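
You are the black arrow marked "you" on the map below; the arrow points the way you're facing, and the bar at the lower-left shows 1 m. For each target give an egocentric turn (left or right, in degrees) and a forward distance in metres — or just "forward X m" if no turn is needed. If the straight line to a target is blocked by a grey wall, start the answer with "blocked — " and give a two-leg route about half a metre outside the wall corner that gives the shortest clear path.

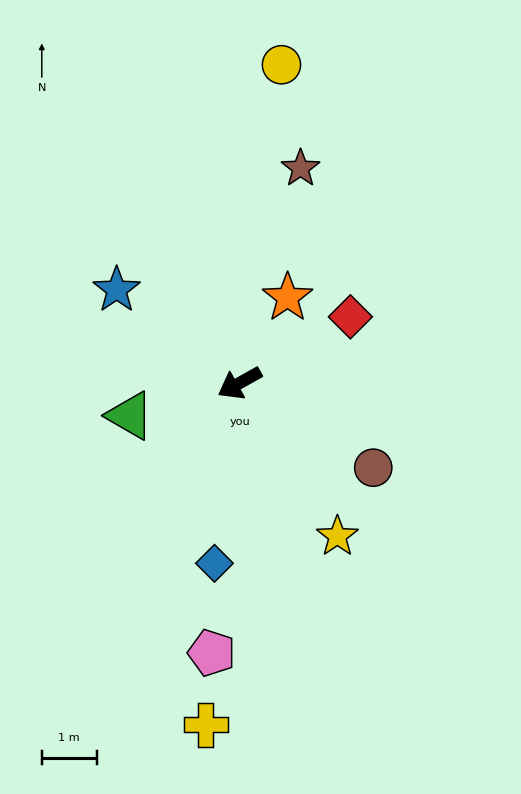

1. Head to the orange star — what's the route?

turn right 149°, forward 1.8 m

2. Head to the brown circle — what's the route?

turn left 118°, forward 2.9 m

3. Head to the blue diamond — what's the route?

turn left 53°, forward 3.3 m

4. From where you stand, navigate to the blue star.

turn right 66°, forward 2.8 m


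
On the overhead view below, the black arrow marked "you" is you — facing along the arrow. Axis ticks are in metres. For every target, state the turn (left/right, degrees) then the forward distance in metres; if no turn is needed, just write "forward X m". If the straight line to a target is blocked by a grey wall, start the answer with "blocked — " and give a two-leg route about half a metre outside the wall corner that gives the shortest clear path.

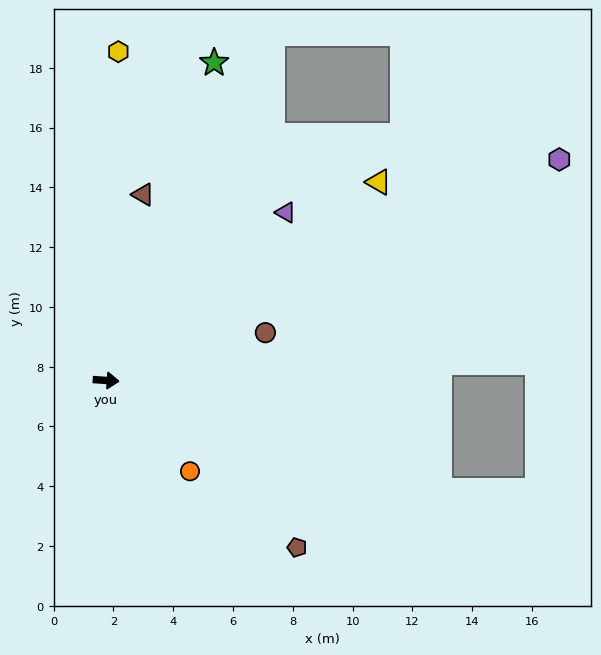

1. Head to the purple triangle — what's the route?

turn left 47°, forward 8.2 m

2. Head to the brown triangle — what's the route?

turn left 83°, forward 6.3 m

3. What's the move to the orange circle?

turn right 43°, forward 4.1 m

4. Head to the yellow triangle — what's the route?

turn left 40°, forward 11.3 m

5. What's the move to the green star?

turn left 75°, forward 11.2 m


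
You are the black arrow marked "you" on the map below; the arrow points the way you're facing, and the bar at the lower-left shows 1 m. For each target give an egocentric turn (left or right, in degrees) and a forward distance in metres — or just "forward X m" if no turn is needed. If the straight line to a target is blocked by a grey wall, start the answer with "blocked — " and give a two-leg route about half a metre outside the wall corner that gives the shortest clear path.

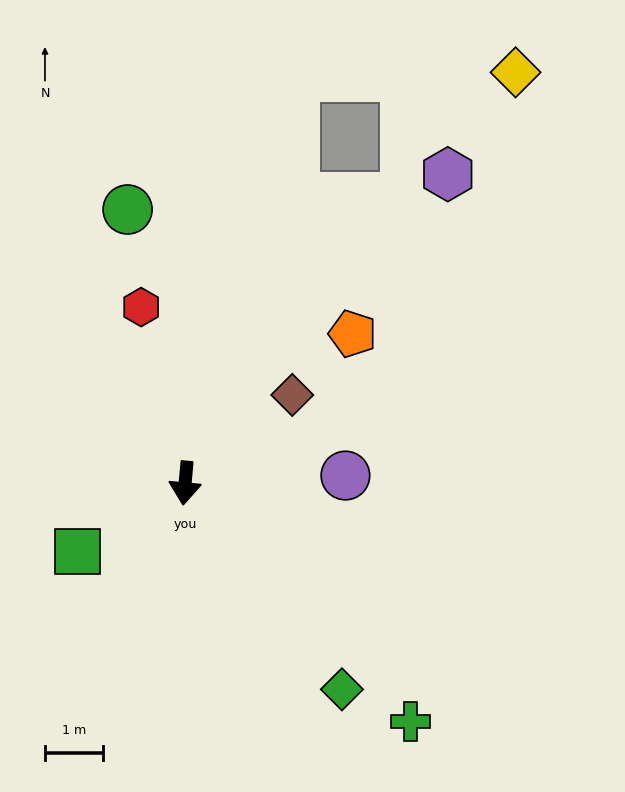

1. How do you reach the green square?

turn right 52°, forward 2.2 m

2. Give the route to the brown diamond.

turn left 135°, forward 2.4 m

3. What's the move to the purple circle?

turn left 98°, forward 2.8 m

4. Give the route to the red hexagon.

turn right 161°, forward 3.1 m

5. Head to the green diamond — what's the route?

turn left 42°, forward 4.5 m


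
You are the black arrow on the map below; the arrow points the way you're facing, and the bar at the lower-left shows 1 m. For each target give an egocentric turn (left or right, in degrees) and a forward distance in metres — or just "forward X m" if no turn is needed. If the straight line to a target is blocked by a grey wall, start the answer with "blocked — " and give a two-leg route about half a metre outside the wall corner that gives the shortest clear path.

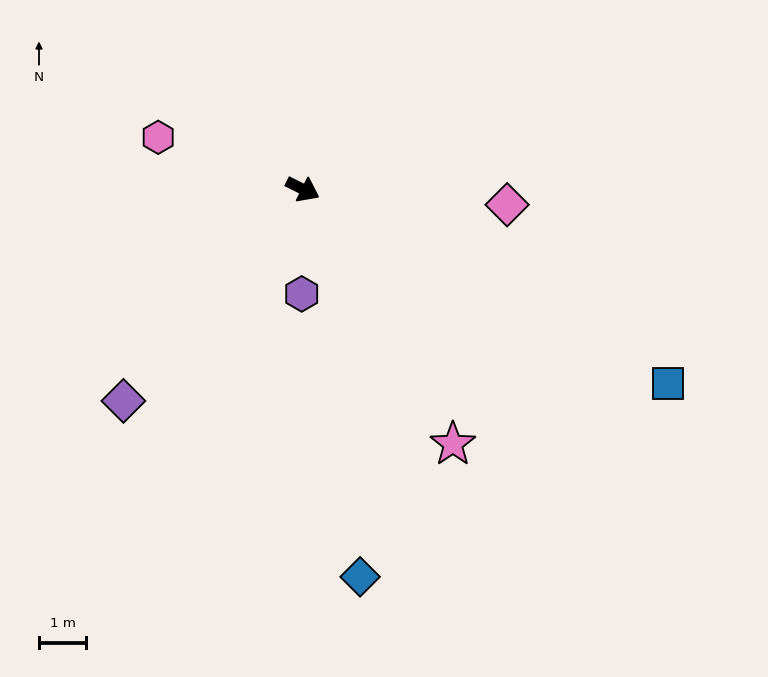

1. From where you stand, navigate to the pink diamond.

turn left 22°, forward 4.4 m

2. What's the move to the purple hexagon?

turn right 64°, forward 2.2 m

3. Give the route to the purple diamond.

turn right 104°, forward 5.9 m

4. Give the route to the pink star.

turn right 33°, forward 6.3 m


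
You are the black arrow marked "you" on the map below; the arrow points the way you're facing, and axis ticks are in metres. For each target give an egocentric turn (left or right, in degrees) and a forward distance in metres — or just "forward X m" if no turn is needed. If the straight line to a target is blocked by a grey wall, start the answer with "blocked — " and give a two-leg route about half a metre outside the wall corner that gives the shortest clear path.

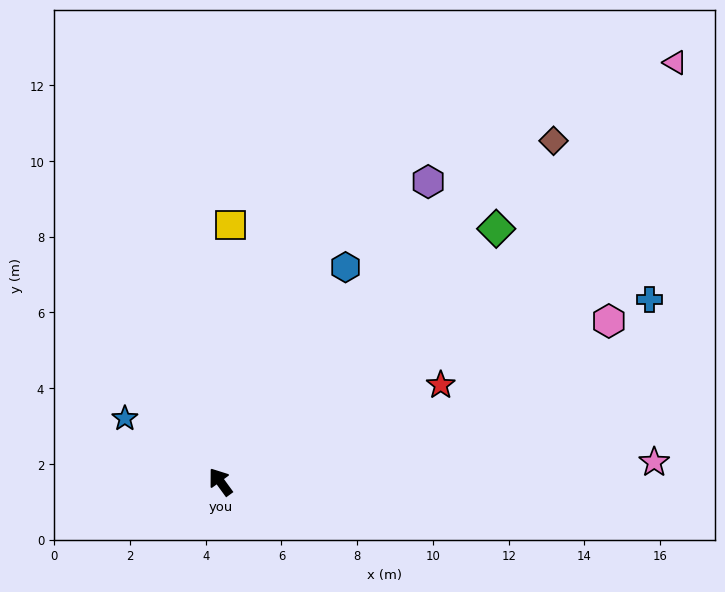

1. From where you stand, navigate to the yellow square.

turn right 38°, forward 6.8 m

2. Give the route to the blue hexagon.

turn right 66°, forward 6.6 m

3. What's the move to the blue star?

turn left 20°, forward 3.0 m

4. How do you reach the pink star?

turn right 123°, forward 11.5 m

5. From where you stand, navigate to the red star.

turn right 102°, forward 6.4 m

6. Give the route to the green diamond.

turn right 84°, forward 9.9 m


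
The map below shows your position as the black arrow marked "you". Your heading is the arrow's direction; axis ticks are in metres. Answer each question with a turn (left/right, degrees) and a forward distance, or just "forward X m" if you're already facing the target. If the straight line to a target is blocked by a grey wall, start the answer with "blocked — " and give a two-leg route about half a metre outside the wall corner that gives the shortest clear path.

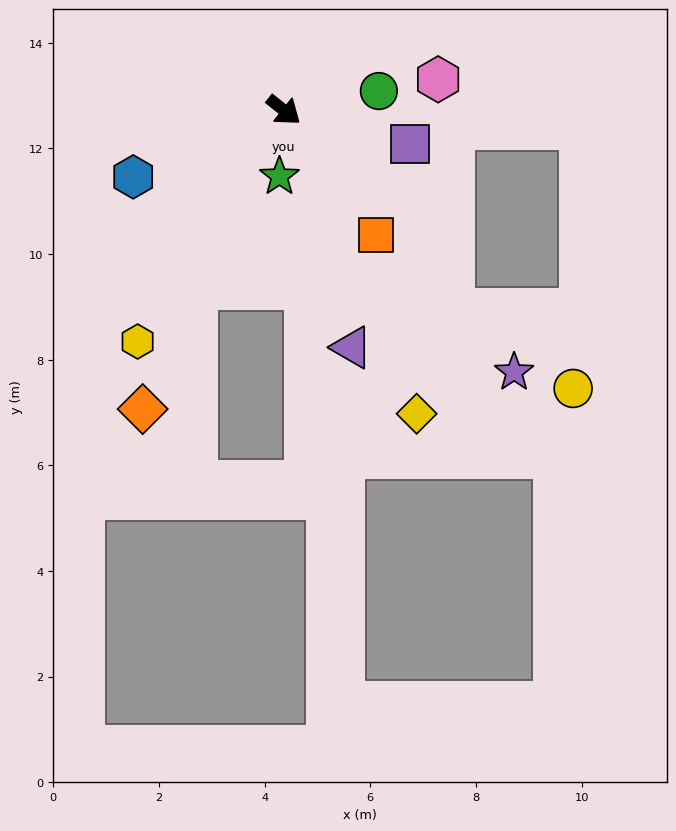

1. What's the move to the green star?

turn right 55°, forward 1.3 m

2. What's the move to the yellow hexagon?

turn right 84°, forward 5.2 m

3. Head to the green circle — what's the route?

turn left 50°, forward 1.8 m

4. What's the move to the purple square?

turn left 23°, forward 2.5 m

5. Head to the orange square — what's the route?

turn right 15°, forward 2.9 m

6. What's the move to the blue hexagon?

turn right 118°, forward 3.1 m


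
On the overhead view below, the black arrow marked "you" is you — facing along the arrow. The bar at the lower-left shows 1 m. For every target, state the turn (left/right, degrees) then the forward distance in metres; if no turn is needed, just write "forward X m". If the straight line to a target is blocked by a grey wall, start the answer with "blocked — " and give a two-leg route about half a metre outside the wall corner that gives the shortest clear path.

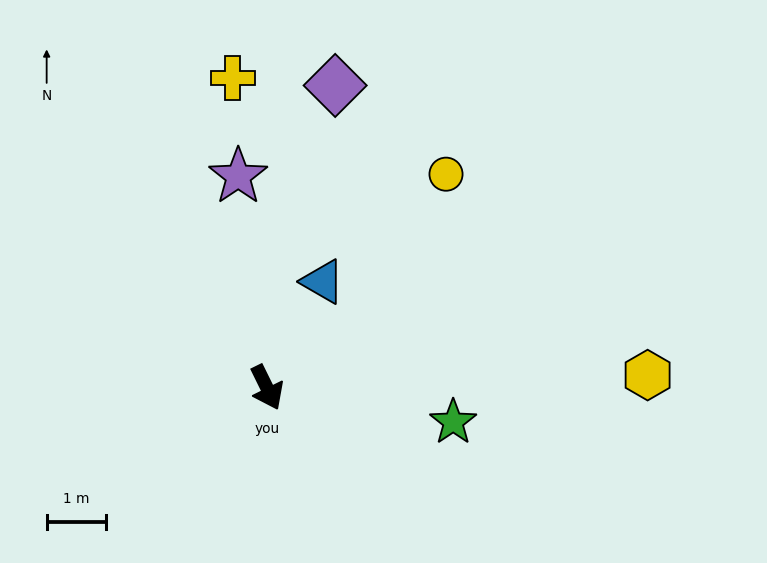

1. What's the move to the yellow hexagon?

turn left 66°, forward 6.4 m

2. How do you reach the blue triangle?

turn left 126°, forward 2.0 m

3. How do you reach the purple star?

turn left 162°, forward 3.6 m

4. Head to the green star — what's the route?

turn left 53°, forward 3.2 m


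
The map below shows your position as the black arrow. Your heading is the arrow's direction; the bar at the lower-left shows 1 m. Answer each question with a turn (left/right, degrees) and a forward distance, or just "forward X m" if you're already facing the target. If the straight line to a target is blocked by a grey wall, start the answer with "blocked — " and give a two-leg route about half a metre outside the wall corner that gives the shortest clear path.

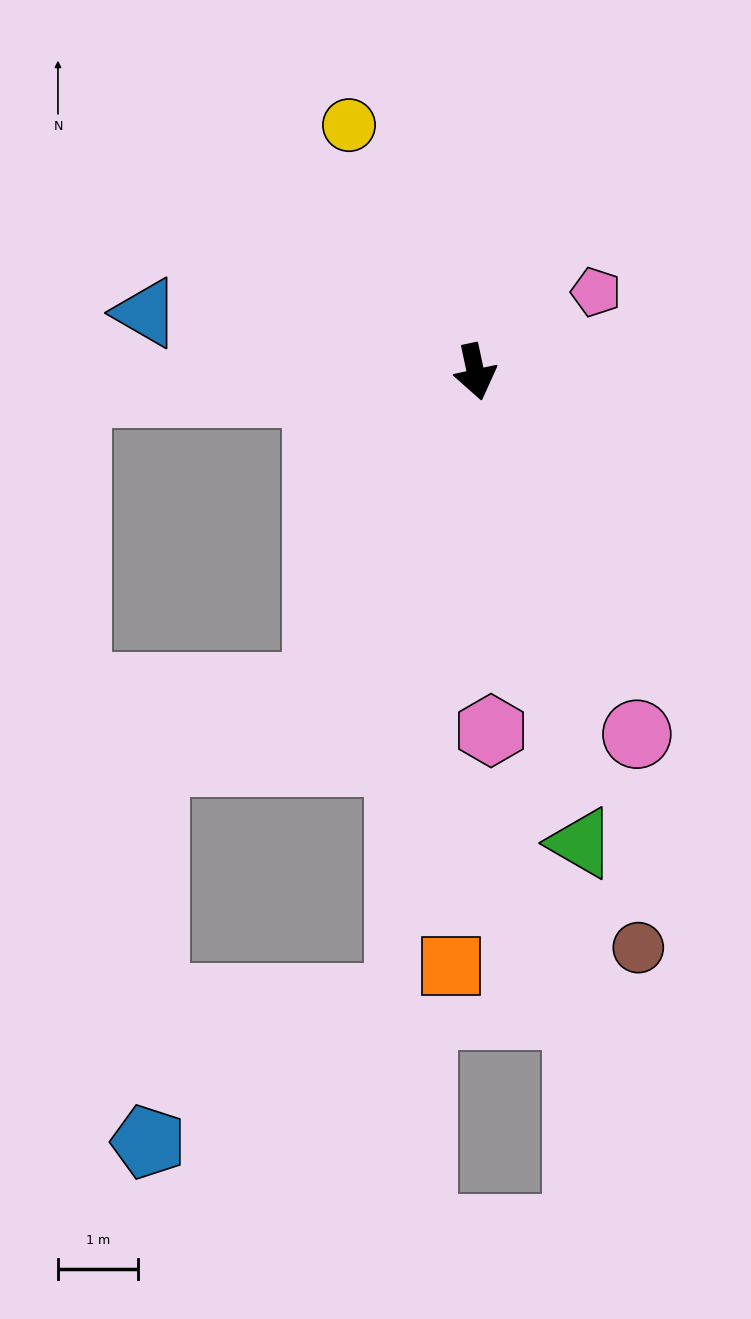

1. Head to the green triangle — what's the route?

forward 6.1 m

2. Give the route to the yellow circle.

turn right 165°, forward 3.5 m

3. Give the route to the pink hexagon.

turn right 10°, forward 4.5 m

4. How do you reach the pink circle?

turn left 12°, forward 5.0 m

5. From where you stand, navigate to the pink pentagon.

turn left 111°, forward 1.8 m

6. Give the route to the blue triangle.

turn right 112°, forward 4.2 m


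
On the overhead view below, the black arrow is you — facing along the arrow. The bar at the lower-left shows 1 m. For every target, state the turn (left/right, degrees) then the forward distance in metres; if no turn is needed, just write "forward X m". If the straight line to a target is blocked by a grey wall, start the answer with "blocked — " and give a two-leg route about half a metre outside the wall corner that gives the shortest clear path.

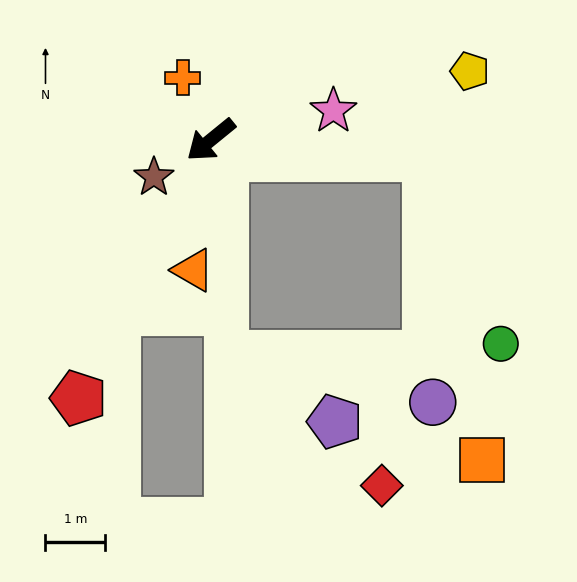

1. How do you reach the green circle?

blocked — turn left 137°, forward 3.7 m, then turn right 65°, forward 3.4 m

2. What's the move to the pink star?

turn left 154°, forward 2.1 m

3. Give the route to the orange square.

blocked — turn left 137°, forward 3.7 m, then turn right 76°, forward 5.2 m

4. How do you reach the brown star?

turn right 6°, forward 1.1 m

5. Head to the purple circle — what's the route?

blocked — turn left 137°, forward 3.7 m, then turn right 85°, forward 4.1 m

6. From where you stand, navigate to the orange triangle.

turn left 43°, forward 2.2 m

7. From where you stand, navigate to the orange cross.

turn right 105°, forward 1.1 m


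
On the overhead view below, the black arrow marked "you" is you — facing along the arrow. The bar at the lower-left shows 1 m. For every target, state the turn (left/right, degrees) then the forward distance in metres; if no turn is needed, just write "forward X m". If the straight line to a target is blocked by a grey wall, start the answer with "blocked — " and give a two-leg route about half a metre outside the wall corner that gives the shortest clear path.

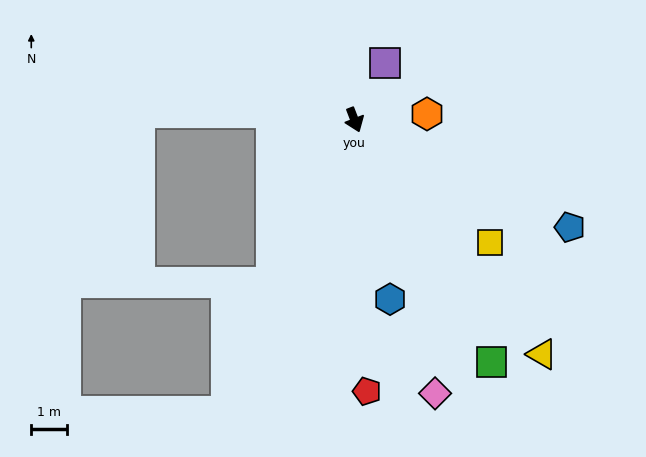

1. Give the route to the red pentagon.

turn right 18°, forward 7.7 m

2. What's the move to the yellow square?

turn left 27°, forward 5.1 m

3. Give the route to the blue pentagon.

turn left 42°, forward 6.8 m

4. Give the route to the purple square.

turn left 131°, forward 1.8 m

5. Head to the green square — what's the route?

turn left 8°, forward 7.8 m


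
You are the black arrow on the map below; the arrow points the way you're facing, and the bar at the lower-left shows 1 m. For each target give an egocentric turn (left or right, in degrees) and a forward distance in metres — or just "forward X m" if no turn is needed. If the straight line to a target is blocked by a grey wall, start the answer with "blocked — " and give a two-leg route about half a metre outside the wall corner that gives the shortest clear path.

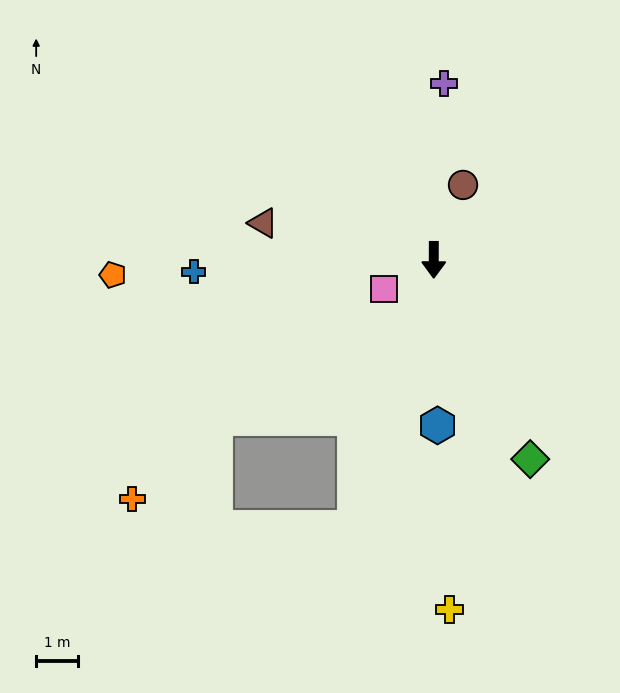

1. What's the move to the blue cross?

turn right 87°, forward 5.7 m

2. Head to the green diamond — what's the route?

turn left 26°, forward 5.3 m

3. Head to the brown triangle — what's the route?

turn right 102°, forward 4.1 m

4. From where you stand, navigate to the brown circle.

turn left 159°, forward 1.9 m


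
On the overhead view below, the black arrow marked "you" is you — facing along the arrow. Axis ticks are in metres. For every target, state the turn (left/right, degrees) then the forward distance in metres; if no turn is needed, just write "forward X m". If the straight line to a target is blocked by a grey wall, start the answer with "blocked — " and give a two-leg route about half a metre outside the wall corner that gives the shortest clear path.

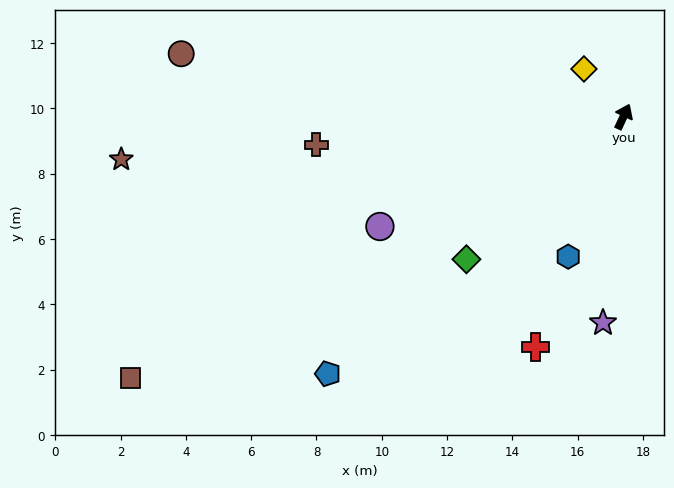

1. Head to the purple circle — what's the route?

turn left 139°, forward 8.2 m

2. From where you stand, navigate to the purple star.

turn right 161°, forward 6.3 m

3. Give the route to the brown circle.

turn left 107°, forward 13.7 m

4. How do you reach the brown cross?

turn left 120°, forward 9.4 m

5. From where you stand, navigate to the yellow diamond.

turn left 65°, forward 1.9 m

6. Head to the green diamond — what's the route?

turn left 157°, forward 6.5 m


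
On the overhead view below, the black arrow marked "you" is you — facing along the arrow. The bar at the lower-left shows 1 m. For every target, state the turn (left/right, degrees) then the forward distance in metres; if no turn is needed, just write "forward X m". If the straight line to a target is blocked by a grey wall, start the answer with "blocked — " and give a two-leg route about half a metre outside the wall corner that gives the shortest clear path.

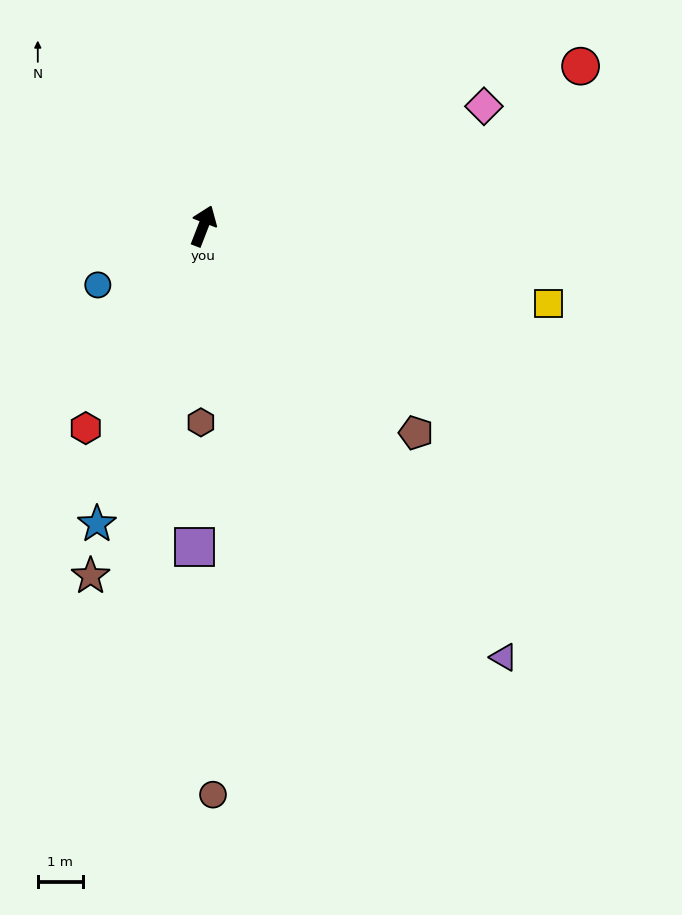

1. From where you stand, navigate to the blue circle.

turn left 140°, forward 2.7 m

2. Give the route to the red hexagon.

turn left 171°, forward 5.2 m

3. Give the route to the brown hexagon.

turn right 159°, forward 4.4 m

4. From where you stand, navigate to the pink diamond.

turn right 46°, forward 6.8 m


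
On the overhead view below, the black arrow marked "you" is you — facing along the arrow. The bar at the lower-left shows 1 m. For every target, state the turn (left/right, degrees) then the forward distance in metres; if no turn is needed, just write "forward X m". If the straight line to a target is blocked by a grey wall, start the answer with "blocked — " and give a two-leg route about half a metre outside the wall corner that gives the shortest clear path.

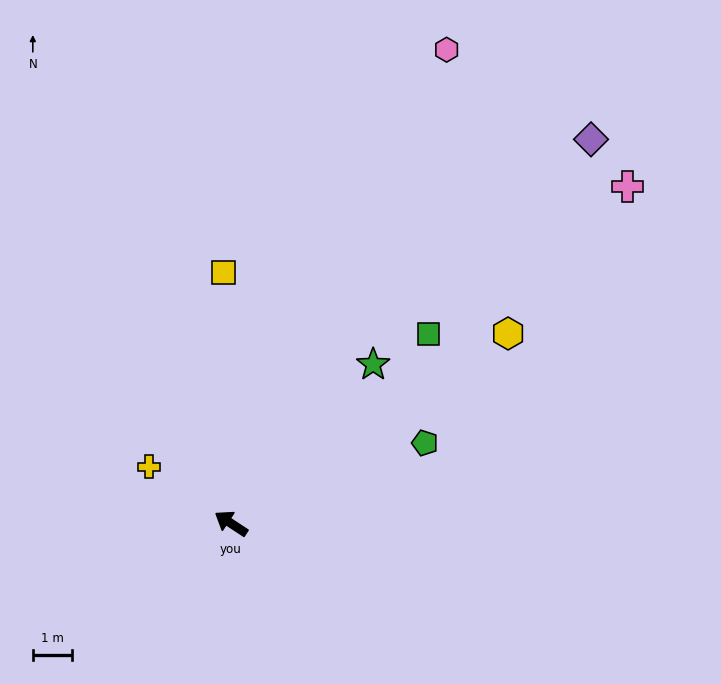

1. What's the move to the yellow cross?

forward 2.6 m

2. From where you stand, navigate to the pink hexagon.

turn right 81°, forward 13.4 m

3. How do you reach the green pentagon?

turn right 124°, forward 5.4 m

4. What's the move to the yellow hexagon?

turn right 112°, forward 8.7 m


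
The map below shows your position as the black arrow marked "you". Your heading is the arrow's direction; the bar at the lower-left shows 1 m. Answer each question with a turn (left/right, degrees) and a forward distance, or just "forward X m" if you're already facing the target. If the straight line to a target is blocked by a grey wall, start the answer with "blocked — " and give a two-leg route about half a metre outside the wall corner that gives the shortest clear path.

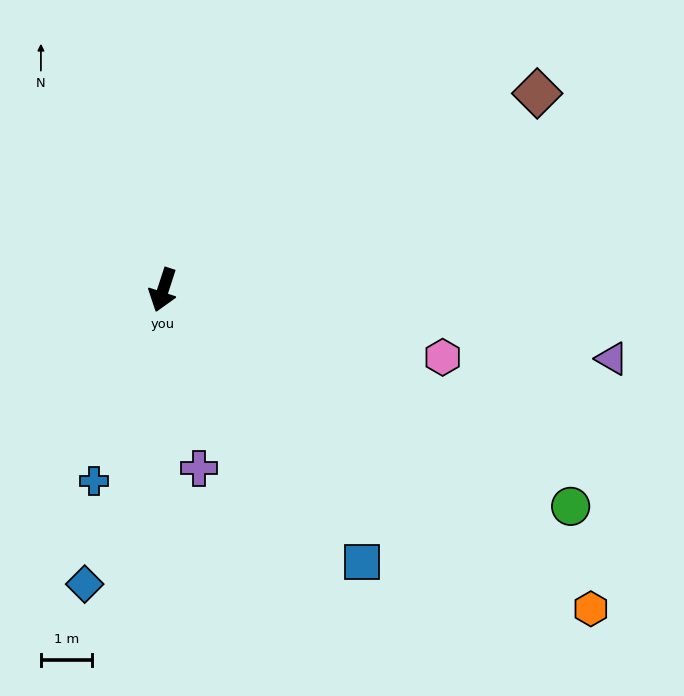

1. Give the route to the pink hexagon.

turn left 94°, forward 5.7 m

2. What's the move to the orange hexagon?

turn left 71°, forward 10.5 m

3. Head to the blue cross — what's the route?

forward 4.0 m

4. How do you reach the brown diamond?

turn left 136°, forward 8.3 m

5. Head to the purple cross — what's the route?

turn left 29°, forward 3.6 m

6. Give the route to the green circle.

turn left 80°, forward 9.1 m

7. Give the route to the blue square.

turn left 54°, forward 6.6 m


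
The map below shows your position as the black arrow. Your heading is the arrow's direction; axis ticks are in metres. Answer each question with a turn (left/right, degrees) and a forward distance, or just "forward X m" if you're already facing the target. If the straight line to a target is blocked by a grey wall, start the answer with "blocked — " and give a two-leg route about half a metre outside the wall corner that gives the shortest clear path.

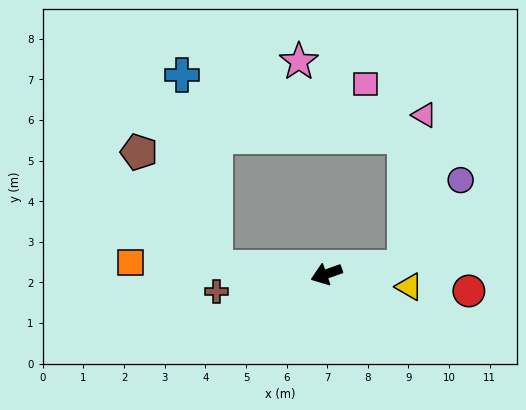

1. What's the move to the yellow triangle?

turn left 152°, forward 2.1 m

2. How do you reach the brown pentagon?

blocked — turn right 23°, forward 2.7 m, then turn right 53°, forward 3.4 m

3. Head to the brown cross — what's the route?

turn right 11°, forward 2.7 m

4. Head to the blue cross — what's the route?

blocked — turn right 23°, forward 2.7 m, then turn right 77°, forward 4.8 m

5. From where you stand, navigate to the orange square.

turn right 23°, forward 4.8 m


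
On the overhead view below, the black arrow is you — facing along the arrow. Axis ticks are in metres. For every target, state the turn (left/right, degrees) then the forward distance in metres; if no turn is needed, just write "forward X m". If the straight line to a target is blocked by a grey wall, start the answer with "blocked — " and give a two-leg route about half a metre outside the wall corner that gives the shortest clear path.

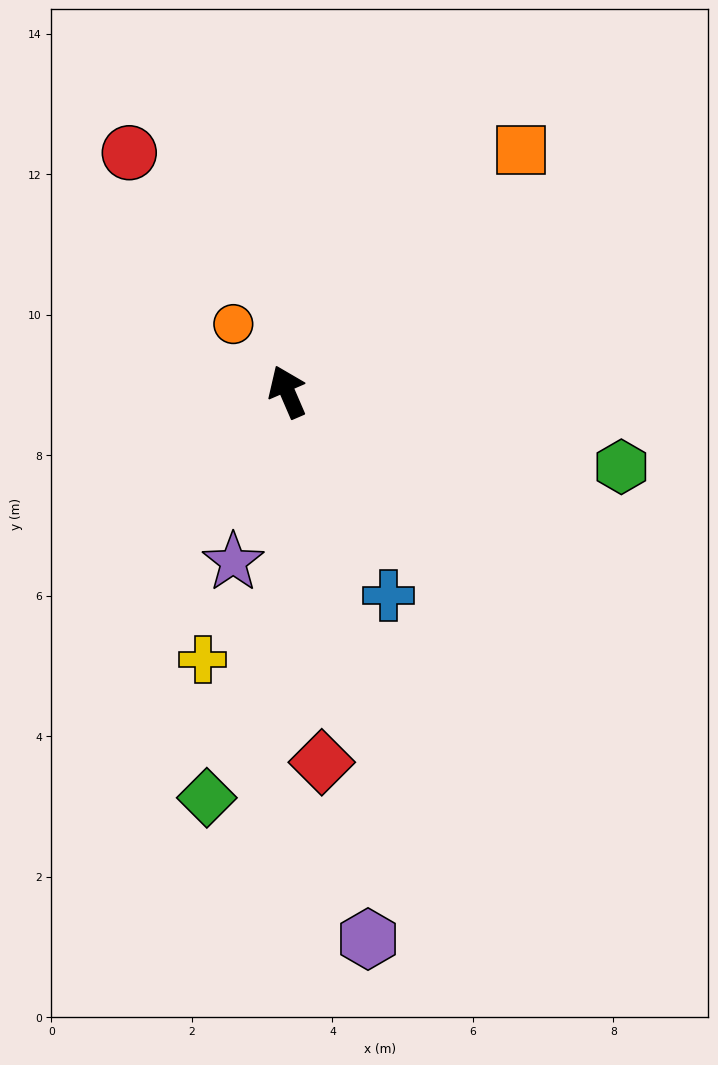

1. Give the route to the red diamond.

turn left 162°, forward 5.3 m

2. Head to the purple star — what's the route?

turn left 139°, forward 2.5 m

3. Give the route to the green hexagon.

turn right 126°, forward 4.9 m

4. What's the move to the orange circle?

turn left 15°, forward 1.2 m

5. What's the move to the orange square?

turn right 67°, forward 4.8 m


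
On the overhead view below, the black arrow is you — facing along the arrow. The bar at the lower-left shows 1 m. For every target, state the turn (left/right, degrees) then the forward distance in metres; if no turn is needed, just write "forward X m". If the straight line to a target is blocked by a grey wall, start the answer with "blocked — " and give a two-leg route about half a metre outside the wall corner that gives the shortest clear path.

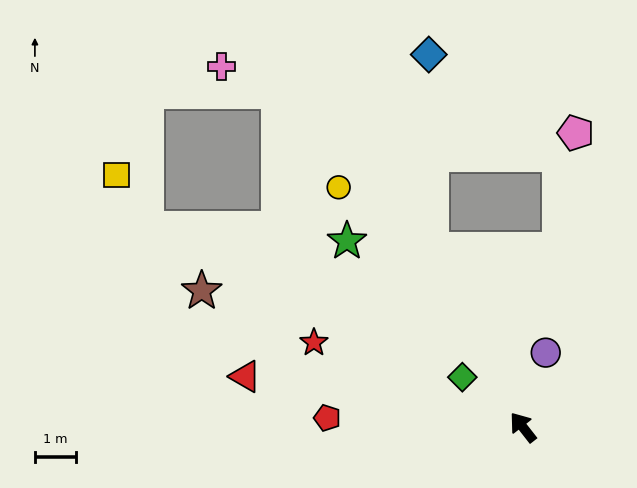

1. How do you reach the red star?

turn left 30°, forward 5.5 m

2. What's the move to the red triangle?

turn left 42°, forward 6.9 m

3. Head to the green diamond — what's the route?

turn left 12°, forward 1.9 m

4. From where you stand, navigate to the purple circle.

turn right 55°, forward 1.9 m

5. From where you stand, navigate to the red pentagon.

turn left 49°, forward 4.8 m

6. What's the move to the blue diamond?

blocked — turn right 11°, forward 4.8 m, then turn right 26°, forward 4.8 m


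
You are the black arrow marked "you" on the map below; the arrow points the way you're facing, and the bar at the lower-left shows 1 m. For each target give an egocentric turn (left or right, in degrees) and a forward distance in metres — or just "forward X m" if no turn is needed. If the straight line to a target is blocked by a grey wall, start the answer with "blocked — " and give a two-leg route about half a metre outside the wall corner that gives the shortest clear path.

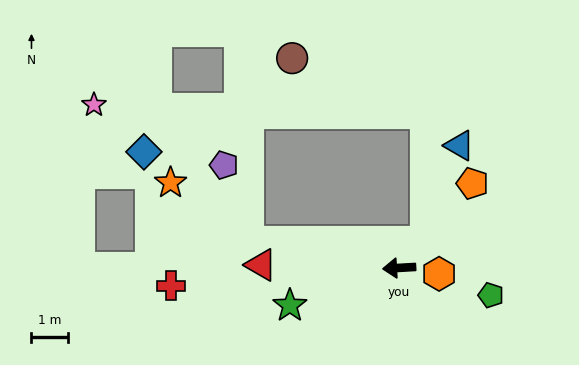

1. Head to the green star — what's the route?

turn left 16°, forward 3.2 m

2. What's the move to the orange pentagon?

turn right 134°, forward 3.1 m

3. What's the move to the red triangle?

turn right 5°, forward 3.8 m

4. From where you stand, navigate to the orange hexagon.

turn left 168°, forward 1.1 m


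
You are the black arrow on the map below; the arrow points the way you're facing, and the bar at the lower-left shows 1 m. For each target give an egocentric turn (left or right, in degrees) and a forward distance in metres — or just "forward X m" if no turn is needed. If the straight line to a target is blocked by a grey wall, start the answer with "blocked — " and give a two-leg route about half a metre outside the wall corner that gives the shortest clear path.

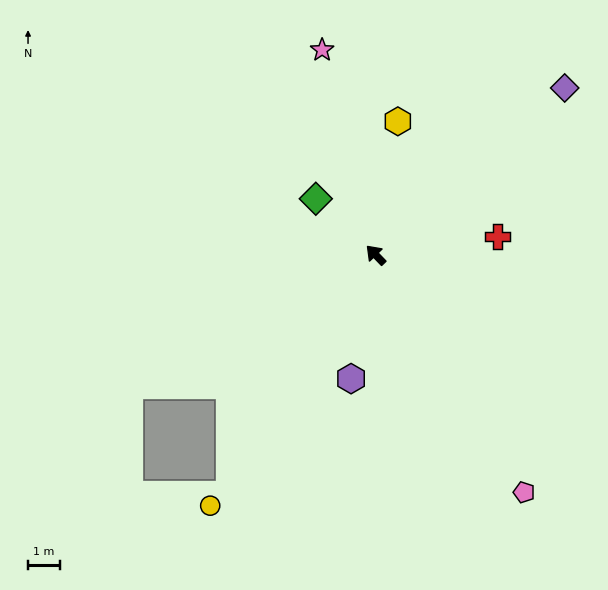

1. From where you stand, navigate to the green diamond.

turn left 3°, forward 2.6 m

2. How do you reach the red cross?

turn right 125°, forward 3.9 m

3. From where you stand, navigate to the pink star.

turn right 29°, forward 6.6 m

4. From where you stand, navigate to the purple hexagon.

turn left 125°, forward 3.9 m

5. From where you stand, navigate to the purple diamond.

turn right 93°, forward 7.9 m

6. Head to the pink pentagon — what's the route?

turn left 168°, forward 8.8 m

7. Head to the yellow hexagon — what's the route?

turn right 53°, forward 4.2 m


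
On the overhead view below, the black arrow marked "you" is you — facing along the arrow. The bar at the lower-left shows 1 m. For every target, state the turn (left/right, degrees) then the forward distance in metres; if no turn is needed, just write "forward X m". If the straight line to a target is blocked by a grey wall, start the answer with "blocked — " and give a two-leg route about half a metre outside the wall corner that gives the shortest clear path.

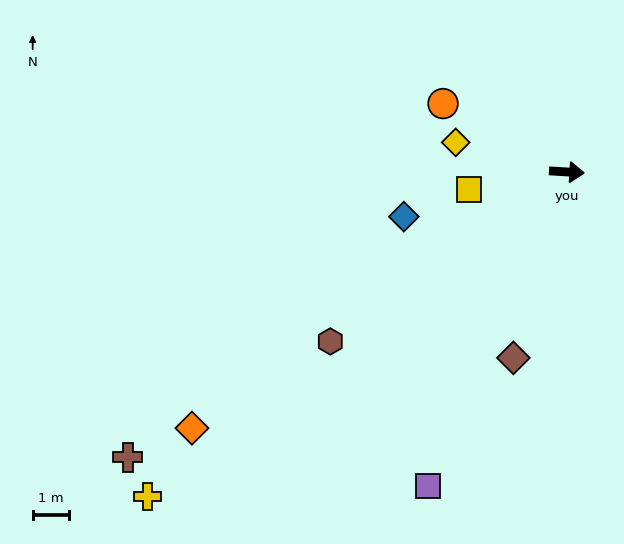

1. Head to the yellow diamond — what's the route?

turn left 169°, forward 3.1 m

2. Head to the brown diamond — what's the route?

turn right 103°, forward 5.3 m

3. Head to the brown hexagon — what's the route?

turn right 141°, forward 7.9 m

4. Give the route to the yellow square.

turn right 166°, forward 2.7 m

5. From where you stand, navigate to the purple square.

turn right 110°, forward 9.3 m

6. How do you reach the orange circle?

turn left 155°, forward 3.8 m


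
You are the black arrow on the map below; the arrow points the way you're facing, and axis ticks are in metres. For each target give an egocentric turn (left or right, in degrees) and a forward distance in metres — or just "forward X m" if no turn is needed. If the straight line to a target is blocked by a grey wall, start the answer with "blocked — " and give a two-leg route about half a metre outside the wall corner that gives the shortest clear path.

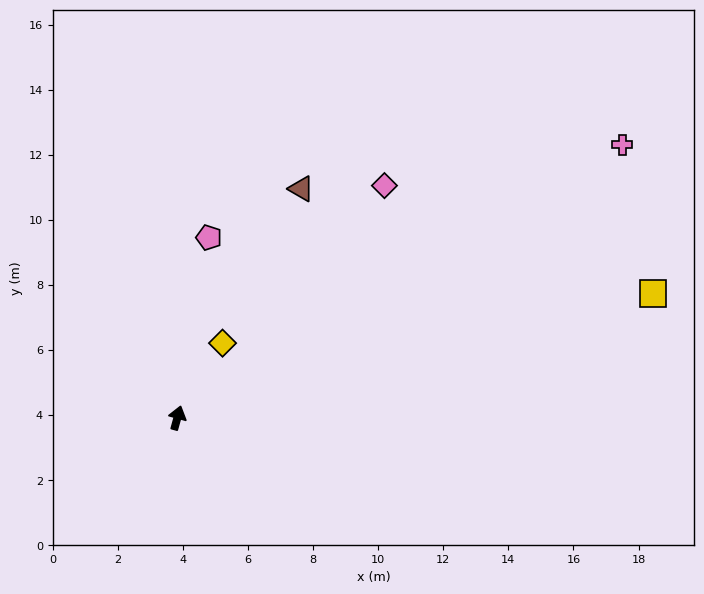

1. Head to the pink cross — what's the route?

turn right 43°, forward 16.0 m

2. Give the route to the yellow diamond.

turn right 16°, forward 2.7 m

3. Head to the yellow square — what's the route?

turn right 60°, forward 15.1 m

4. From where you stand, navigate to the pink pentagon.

turn left 6°, forward 5.6 m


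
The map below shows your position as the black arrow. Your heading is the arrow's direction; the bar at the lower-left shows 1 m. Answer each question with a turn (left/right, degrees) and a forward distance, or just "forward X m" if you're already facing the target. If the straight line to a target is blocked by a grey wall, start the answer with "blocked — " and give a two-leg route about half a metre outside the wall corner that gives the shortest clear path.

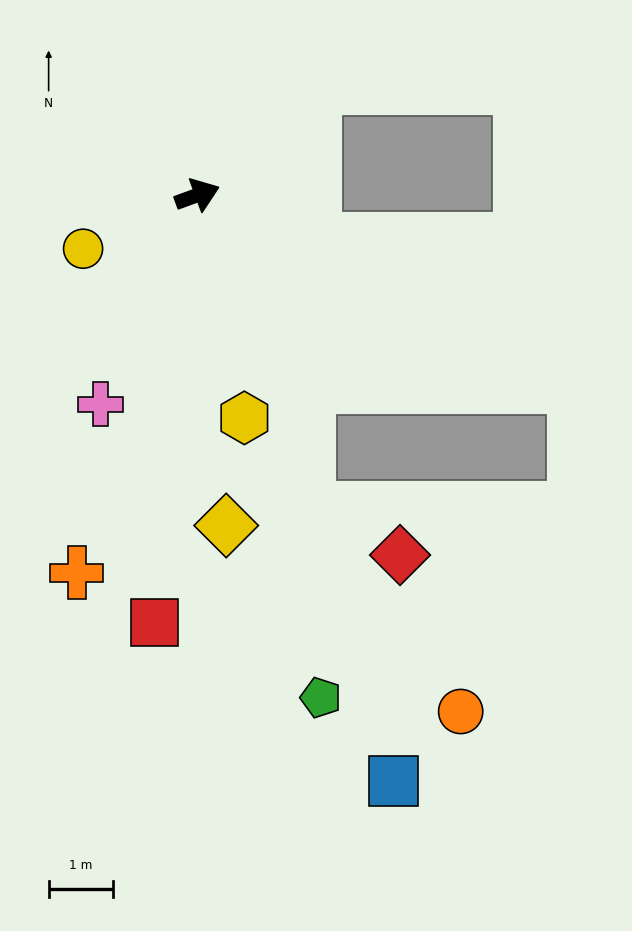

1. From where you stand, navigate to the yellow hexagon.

turn right 98°, forward 3.5 m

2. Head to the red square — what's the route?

turn right 116°, forward 6.6 m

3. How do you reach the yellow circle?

turn right 175°, forward 1.9 m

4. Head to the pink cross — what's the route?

turn right 135°, forward 3.6 m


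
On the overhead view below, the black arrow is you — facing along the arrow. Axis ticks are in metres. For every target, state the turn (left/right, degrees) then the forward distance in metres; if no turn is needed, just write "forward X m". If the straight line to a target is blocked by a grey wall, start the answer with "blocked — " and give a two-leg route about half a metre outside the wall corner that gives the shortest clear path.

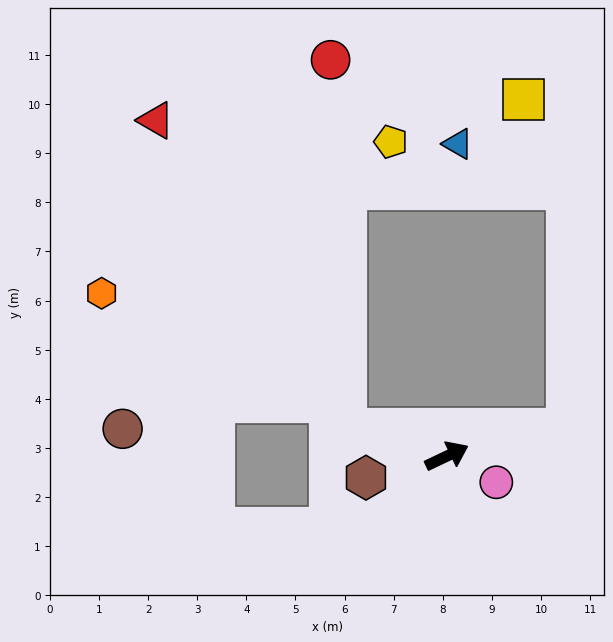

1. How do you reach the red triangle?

blocked — turn left 140°, forward 2.1 m, then turn right 44°, forward 7.4 m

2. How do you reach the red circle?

blocked — turn left 140°, forward 2.1 m, then turn right 73°, forward 7.5 m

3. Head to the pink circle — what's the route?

turn right 53°, forward 1.1 m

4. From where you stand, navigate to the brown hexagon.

turn left 169°, forward 1.7 m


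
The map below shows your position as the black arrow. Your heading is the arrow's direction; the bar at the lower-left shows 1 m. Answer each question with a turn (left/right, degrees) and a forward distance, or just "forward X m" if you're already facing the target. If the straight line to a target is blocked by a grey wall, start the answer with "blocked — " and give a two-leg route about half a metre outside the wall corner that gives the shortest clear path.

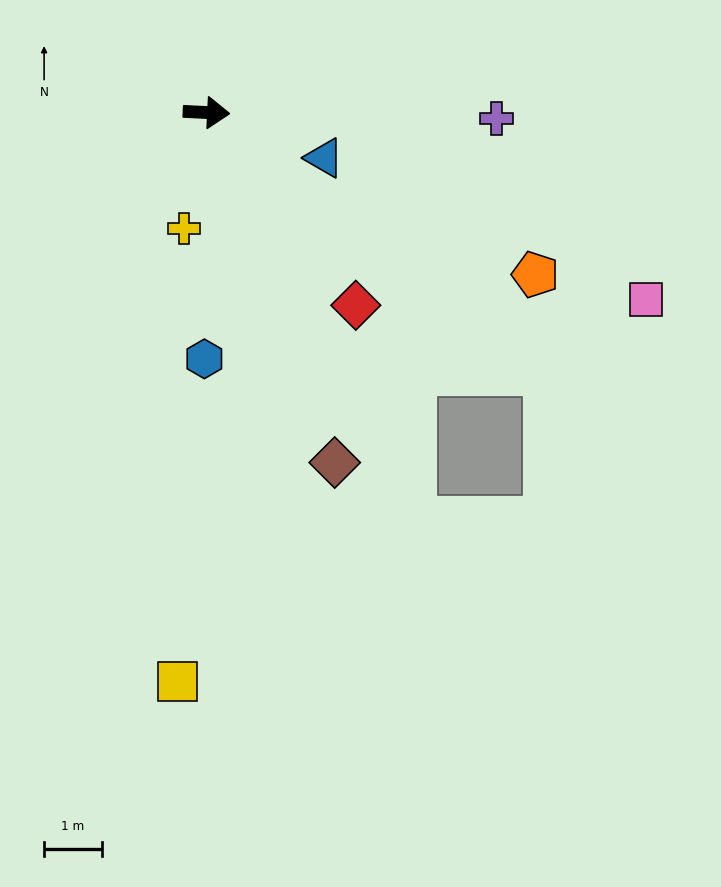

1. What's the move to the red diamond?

turn right 49°, forward 4.2 m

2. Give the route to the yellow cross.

turn right 98°, forward 2.1 m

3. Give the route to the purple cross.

forward 5.0 m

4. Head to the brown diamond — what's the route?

turn right 67°, forward 6.5 m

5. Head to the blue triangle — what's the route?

turn right 18°, forward 2.2 m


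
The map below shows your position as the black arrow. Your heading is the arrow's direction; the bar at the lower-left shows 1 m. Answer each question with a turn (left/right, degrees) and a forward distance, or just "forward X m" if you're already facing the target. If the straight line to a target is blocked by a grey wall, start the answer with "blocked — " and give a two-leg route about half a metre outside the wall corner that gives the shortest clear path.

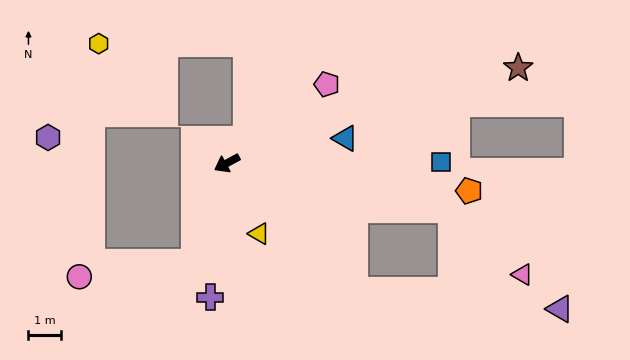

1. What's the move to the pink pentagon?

turn right 170°, forward 3.9 m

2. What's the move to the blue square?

turn left 152°, forward 6.6 m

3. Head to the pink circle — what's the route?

blocked — turn left 43°, forward 3.2 m, then turn right 64°, forward 3.6 m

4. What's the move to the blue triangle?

turn left 163°, forward 3.7 m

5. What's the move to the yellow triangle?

turn left 86°, forward 2.4 m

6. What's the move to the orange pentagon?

turn left 145°, forward 7.5 m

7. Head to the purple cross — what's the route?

turn left 55°, forward 4.2 m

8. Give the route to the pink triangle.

blocked — turn left 140°, forward 7.1 m, then turn right 31°, forward 3.0 m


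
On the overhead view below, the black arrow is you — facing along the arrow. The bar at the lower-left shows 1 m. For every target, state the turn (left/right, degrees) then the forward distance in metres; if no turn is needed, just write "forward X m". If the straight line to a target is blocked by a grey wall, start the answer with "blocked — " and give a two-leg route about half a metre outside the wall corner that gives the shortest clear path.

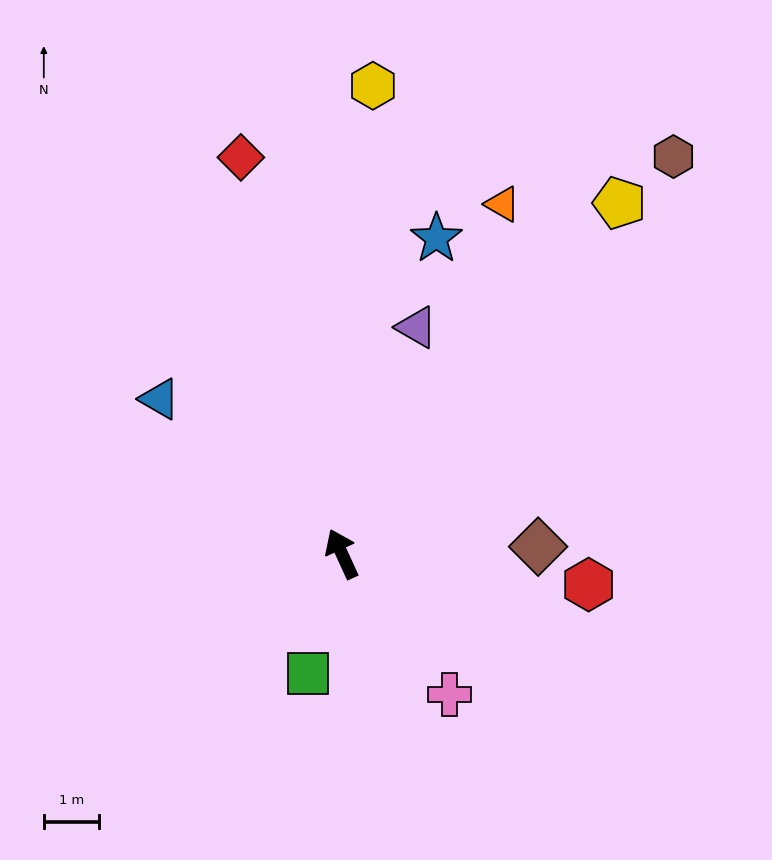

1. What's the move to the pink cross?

turn right 167°, forward 3.2 m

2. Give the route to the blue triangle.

turn left 25°, forward 4.3 m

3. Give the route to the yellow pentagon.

turn right 63°, forward 8.0 m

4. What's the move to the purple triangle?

turn right 43°, forward 4.3 m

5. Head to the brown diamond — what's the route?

turn right 113°, forward 3.5 m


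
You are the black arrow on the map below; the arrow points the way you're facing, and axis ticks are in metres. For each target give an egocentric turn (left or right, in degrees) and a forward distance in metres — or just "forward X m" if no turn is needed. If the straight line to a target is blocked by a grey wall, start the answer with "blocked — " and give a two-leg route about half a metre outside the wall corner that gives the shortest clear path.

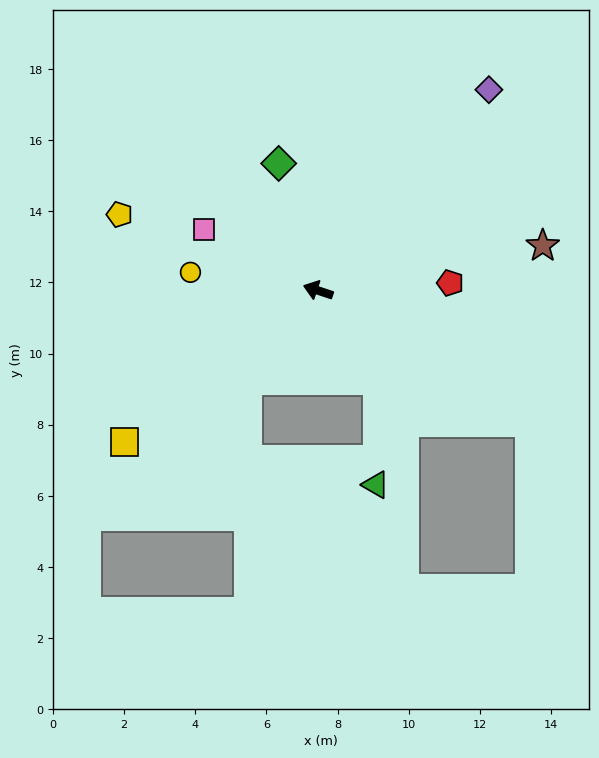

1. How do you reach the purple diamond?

turn right 112°, forward 7.4 m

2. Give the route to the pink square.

turn right 10°, forward 3.6 m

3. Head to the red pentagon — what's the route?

turn right 158°, forward 3.7 m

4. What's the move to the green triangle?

blocked — turn left 142°, forward 3.0 m, then turn right 35°, forward 2.9 m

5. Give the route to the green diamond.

turn right 54°, forward 3.7 m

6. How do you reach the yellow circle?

turn left 10°, forward 3.6 m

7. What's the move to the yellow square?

turn left 56°, forward 6.9 m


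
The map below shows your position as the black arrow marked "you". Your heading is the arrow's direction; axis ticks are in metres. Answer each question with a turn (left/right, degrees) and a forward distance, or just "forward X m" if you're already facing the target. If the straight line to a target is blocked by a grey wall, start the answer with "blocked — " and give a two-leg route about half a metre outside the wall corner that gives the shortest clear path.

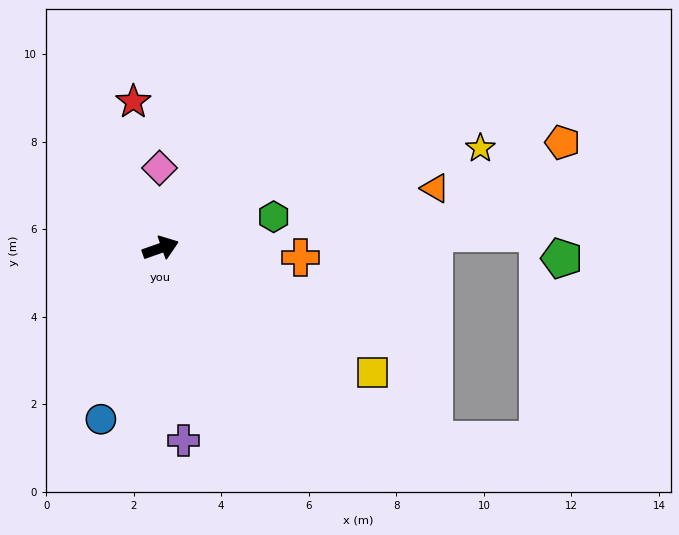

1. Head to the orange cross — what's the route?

turn right 23°, forward 3.2 m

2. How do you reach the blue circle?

turn right 129°, forward 4.1 m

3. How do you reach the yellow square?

turn right 50°, forward 5.6 m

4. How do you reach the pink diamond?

turn left 71°, forward 1.8 m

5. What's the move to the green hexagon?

turn right 4°, forward 2.7 m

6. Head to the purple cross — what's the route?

turn right 103°, forward 4.4 m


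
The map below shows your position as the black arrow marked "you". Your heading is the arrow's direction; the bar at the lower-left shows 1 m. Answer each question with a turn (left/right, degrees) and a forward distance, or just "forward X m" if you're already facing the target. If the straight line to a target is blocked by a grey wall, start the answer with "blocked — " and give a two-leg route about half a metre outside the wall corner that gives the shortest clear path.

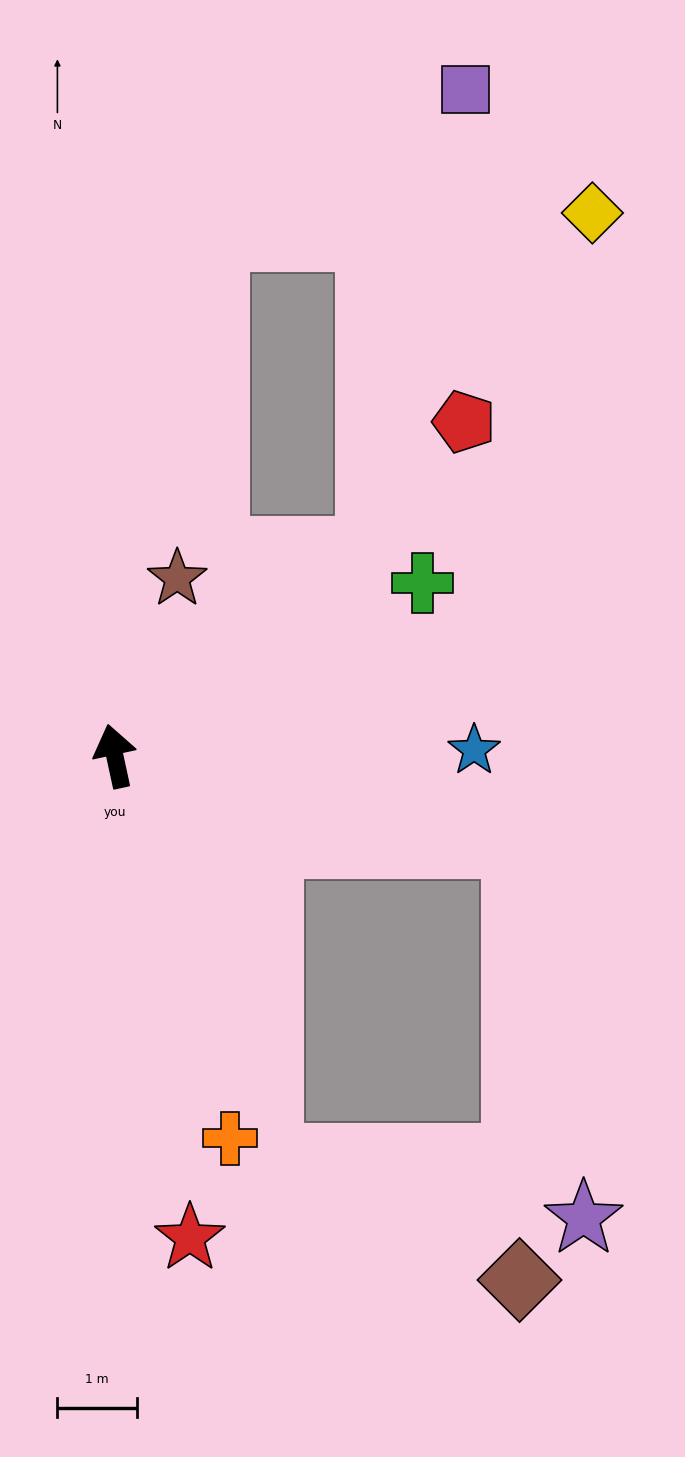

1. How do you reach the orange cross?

turn right 175°, forward 5.0 m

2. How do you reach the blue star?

turn right 101°, forward 4.5 m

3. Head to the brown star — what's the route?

turn right 32°, forward 2.4 m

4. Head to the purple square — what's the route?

blocked — turn right 63°, forward 4.1 m, then turn left 39°, forward 5.9 m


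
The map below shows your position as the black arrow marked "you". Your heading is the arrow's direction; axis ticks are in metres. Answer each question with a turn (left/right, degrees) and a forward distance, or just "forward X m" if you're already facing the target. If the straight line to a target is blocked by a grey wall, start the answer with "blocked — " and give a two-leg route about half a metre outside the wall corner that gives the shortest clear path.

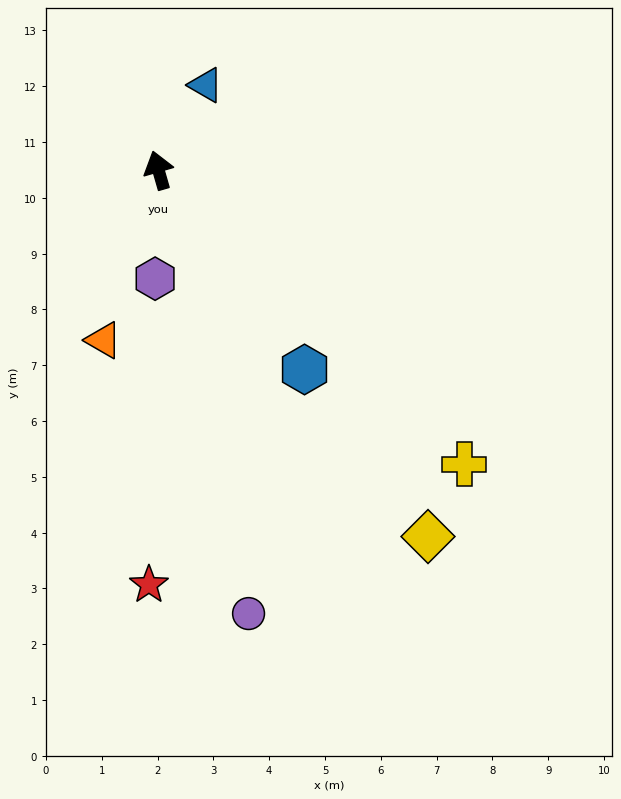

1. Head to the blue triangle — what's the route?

turn right 45°, forward 1.7 m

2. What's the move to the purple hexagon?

turn left 162°, forward 1.9 m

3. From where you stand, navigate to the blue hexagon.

turn right 160°, forward 4.4 m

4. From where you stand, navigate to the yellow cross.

turn right 150°, forward 7.6 m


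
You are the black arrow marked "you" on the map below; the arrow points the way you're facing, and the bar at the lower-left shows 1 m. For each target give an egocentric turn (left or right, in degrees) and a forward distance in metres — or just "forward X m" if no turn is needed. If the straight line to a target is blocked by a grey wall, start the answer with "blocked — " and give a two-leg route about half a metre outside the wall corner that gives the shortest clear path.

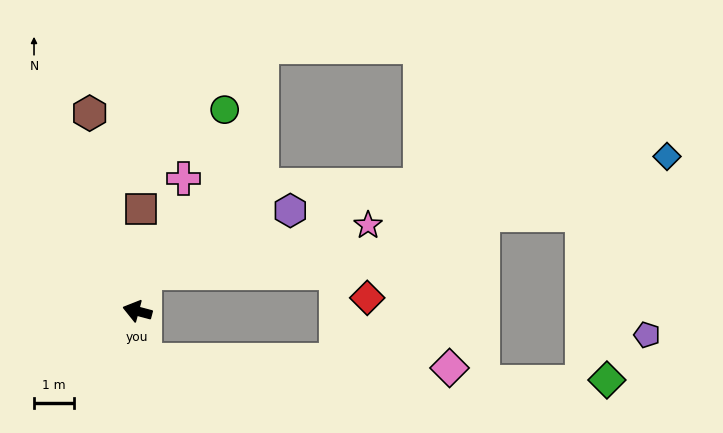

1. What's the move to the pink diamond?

blocked — turn left 113°, forward 1.2 m, then turn left 80°, forward 7.6 m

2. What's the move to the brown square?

turn right 77°, forward 2.5 m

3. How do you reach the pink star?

blocked — turn right 85°, forward 1.0 m, then turn right 68°, forward 5.7 m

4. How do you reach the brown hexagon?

turn right 62°, forward 5.0 m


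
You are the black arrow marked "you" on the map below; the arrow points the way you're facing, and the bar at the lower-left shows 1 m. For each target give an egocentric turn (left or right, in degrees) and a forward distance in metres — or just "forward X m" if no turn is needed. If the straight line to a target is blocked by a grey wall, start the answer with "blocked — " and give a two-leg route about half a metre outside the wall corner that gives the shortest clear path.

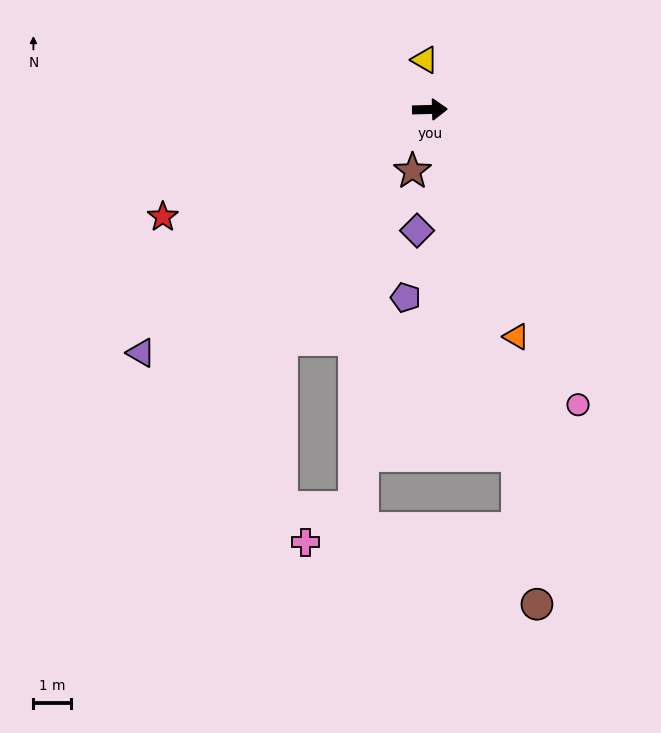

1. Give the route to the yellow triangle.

turn left 94°, forward 1.3 m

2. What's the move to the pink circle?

turn right 65°, forward 8.8 m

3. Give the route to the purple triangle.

turn right 141°, forward 10.1 m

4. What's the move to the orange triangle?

turn right 71°, forward 6.5 m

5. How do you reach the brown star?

turn right 107°, forward 1.7 m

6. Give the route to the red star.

turn right 160°, forward 7.7 m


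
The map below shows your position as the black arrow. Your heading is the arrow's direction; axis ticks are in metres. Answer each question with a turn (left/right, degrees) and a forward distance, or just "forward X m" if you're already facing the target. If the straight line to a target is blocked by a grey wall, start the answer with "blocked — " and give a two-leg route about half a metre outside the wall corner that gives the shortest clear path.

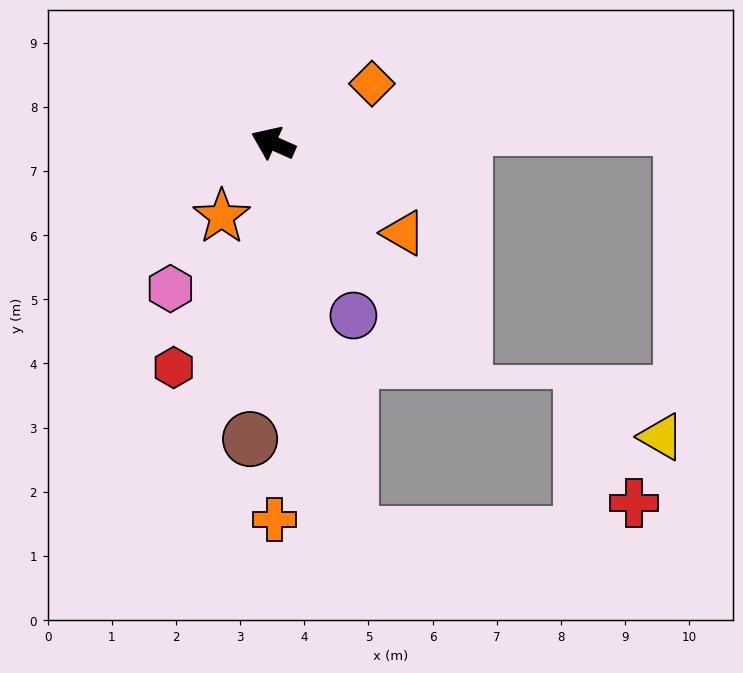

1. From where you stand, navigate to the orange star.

turn left 79°, forward 1.4 m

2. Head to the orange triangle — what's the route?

turn left 169°, forward 2.5 m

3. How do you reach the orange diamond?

turn right 125°, forward 1.8 m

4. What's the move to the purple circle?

turn left 139°, forward 3.0 m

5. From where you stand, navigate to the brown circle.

turn left 109°, forward 4.6 m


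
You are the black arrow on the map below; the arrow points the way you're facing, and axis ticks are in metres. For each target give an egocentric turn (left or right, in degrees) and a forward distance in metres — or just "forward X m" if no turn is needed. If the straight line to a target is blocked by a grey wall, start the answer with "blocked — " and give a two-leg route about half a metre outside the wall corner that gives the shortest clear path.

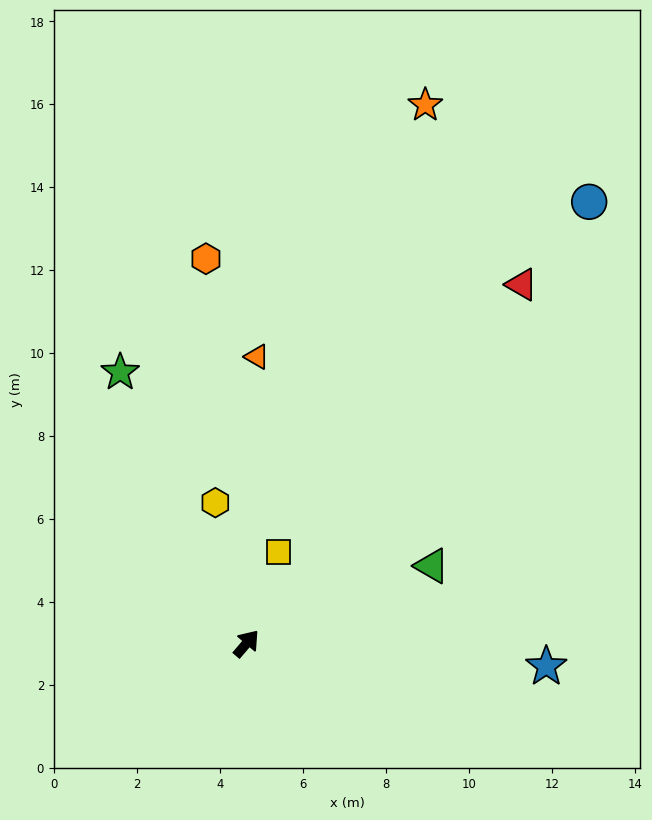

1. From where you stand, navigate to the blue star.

turn right 54°, forward 7.3 m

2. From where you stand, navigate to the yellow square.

turn left 21°, forward 2.3 m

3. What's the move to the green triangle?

turn right 27°, forward 4.8 m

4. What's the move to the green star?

turn left 65°, forward 7.2 m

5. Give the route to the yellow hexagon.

turn left 53°, forward 3.5 m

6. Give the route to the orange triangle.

turn left 38°, forward 6.9 m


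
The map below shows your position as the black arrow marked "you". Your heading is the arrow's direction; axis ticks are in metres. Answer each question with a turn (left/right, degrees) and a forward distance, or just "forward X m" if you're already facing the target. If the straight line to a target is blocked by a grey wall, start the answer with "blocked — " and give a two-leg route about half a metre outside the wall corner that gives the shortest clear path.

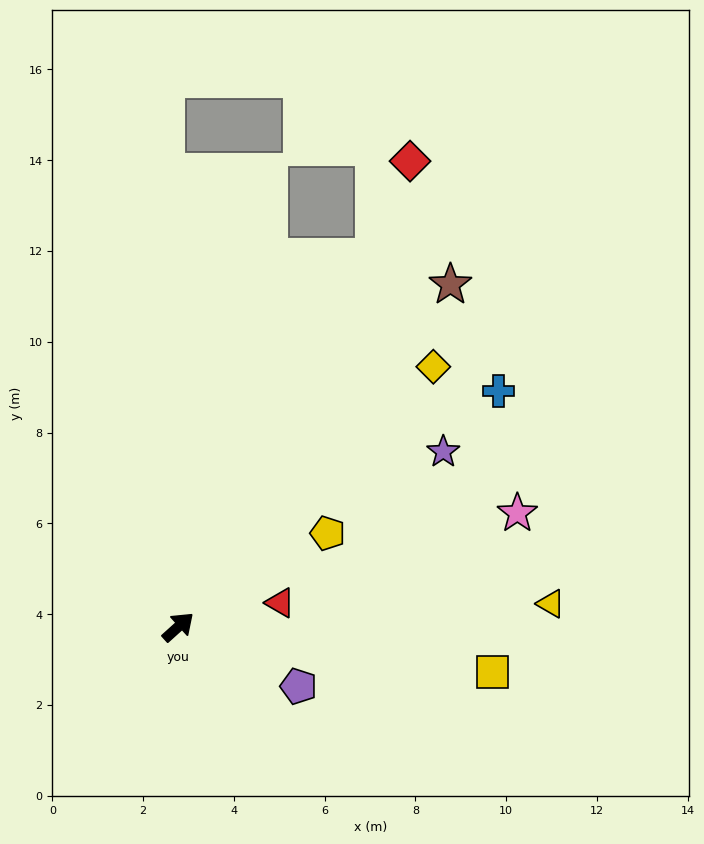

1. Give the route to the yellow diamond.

turn left 4°, forward 8.0 m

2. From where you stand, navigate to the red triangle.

turn right 29°, forward 2.3 m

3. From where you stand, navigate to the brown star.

turn left 9°, forward 9.6 m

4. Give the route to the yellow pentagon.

turn right 10°, forward 3.9 m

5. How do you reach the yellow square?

turn right 50°, forward 7.0 m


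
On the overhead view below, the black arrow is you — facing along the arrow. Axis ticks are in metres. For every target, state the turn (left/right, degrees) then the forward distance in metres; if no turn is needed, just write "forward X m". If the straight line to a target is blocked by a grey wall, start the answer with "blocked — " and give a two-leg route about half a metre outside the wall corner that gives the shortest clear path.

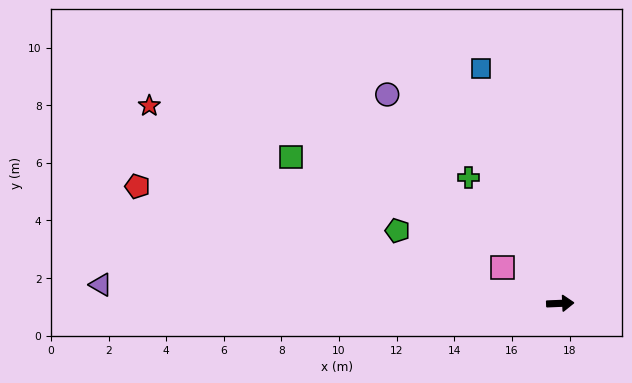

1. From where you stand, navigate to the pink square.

turn left 146°, forward 2.4 m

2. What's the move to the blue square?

turn left 106°, forward 8.6 m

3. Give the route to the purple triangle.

turn left 175°, forward 16.0 m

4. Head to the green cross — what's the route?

turn left 124°, forward 5.4 m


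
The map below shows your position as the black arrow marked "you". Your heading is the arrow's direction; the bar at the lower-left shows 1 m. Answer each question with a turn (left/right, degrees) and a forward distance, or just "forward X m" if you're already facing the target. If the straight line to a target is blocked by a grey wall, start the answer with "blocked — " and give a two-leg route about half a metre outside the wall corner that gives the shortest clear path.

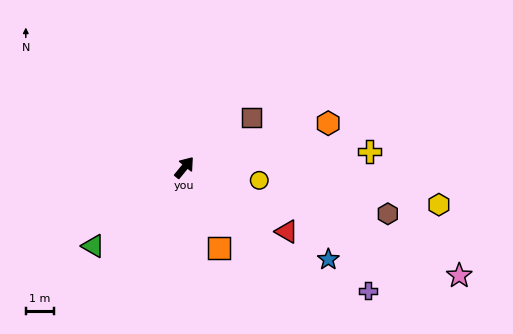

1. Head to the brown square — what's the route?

turn right 14°, forward 3.0 m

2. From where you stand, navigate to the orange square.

turn right 118°, forward 3.1 m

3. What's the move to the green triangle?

turn left 170°, forward 4.3 m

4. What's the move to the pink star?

turn right 72°, forward 10.5 m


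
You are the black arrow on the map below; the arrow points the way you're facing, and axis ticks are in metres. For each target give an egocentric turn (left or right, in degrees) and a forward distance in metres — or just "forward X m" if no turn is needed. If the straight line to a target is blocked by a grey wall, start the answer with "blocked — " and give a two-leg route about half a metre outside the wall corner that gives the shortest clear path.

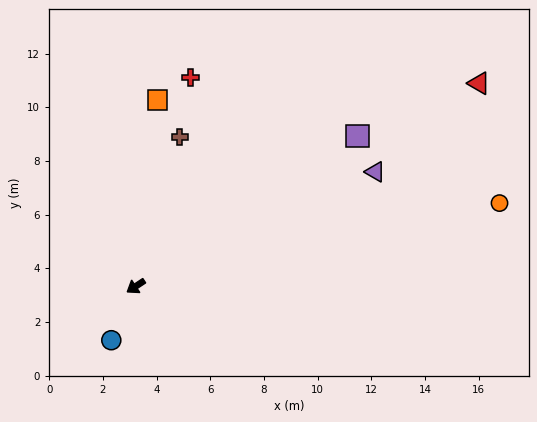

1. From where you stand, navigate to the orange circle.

turn left 159°, forward 13.9 m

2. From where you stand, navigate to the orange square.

turn right 130°, forward 7.0 m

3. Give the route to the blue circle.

turn left 32°, forward 2.2 m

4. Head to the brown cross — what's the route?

turn right 140°, forward 5.8 m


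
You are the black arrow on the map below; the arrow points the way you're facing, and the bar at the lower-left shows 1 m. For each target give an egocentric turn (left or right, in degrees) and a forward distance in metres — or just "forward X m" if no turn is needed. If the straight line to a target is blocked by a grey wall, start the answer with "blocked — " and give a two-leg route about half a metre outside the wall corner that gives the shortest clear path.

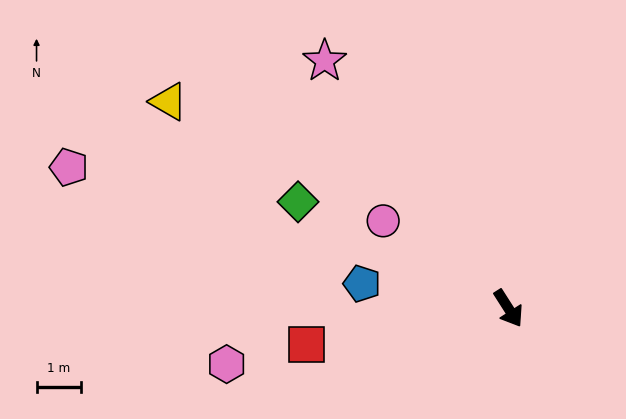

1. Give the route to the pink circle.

turn right 157°, forward 3.4 m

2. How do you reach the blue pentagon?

turn right 132°, forward 3.3 m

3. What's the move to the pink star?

turn right 176°, forward 6.9 m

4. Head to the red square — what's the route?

turn right 112°, forward 4.6 m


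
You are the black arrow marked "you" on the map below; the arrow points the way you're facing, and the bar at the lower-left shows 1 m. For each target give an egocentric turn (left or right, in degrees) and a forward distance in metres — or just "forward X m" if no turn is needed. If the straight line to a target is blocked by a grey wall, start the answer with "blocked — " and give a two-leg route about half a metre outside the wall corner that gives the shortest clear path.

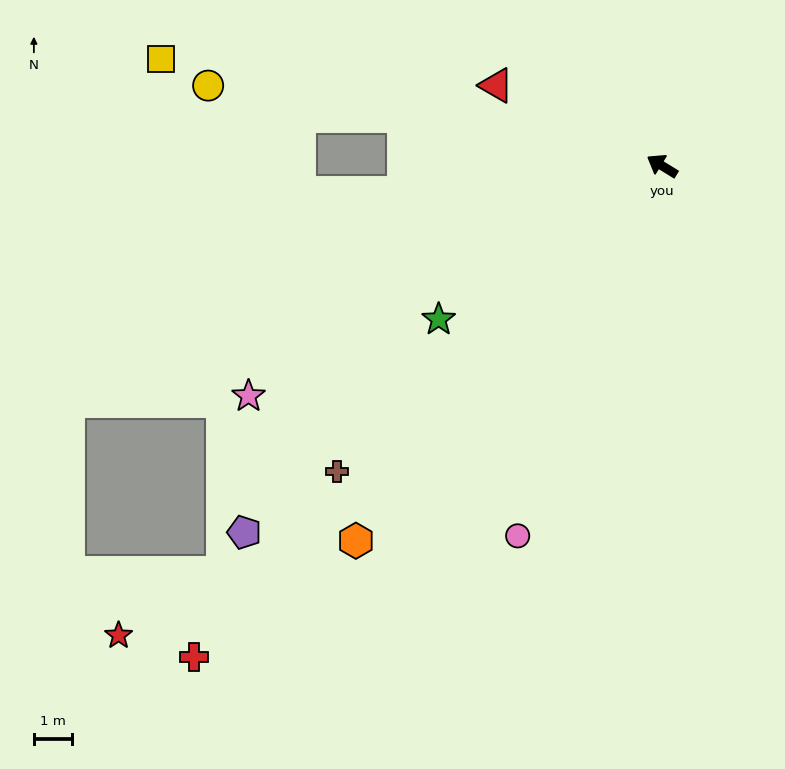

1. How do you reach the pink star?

turn left 61°, forward 12.3 m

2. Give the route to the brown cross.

turn left 75°, forward 11.6 m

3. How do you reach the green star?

turn left 66°, forward 7.0 m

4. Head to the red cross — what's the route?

turn left 78°, forward 17.6 m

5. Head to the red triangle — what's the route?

turn left 6°, forward 4.8 m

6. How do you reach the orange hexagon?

turn left 82°, forward 12.5 m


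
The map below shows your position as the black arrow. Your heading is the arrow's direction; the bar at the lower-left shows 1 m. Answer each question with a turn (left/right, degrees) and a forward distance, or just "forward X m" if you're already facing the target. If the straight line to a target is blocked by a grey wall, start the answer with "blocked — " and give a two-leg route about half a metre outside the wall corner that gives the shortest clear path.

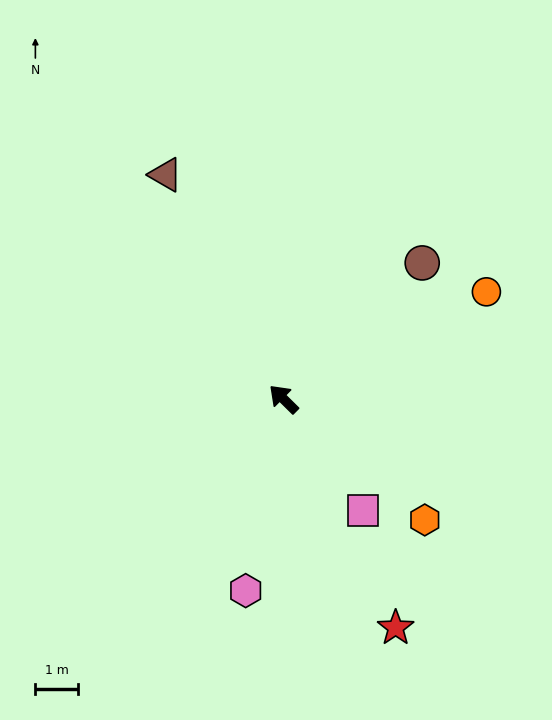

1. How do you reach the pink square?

turn left 170°, forward 3.2 m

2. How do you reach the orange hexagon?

turn right 176°, forward 4.4 m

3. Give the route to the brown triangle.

turn right 18°, forward 6.0 m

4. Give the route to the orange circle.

turn right 108°, forward 5.4 m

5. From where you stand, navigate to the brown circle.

turn right 91°, forward 4.6 m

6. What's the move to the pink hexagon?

turn left 123°, forward 4.6 m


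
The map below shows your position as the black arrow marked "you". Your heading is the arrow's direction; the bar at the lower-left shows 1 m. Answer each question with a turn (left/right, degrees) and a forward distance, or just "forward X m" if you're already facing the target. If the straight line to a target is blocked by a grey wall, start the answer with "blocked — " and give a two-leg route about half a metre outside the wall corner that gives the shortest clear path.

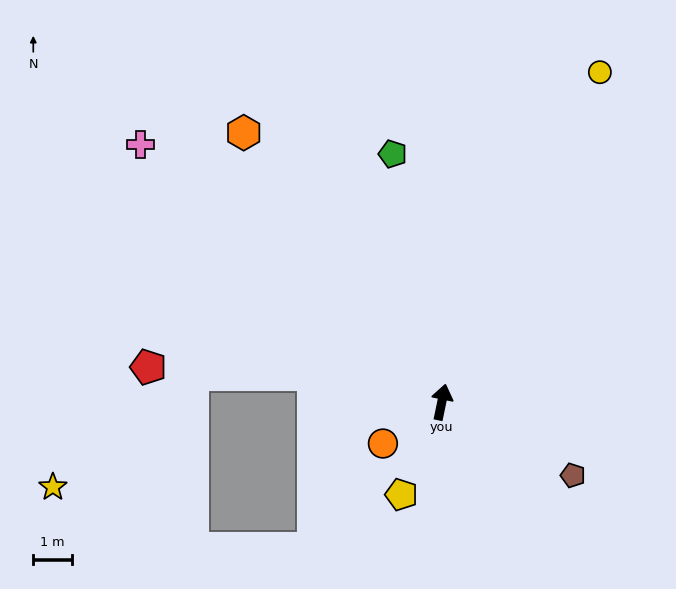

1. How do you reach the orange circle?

turn left 137°, forward 1.9 m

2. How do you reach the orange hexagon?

turn left 48°, forward 8.7 m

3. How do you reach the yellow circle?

turn right 14°, forward 9.5 m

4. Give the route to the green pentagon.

turn left 23°, forward 6.6 m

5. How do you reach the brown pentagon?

turn right 107°, forward 3.9 m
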